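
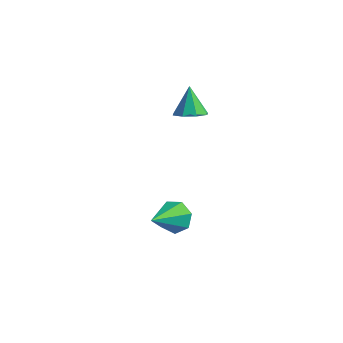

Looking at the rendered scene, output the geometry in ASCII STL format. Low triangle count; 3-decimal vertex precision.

solid 
facet normal 0.312 -0.386 -0.868
outer loop
vertex 1.943 0.018 0.635
vertex 1.274 -0.153 0.471
vertex 1.686 0.415 0.366
endloop
endfacet
facet normal 0.598 0.677 0.428
outer loop
vertex 1.943 0.018 0.635
vertex 1.686 0.415 0.366
vertex 0.866 0.353 1.609
endloop
endfacet
facet normal 0.312 -0.387 -0.868
outer loop
vertex 1.686 0.415 0.366
vertex 1.274 -0.153 0.471
vertex 1.188 0.478 0.159
endloop
endfacet
facet normal 0.082 0.991 0.104
outer loop
vertex 1.686 0.415 0.366
vertex 1.188 0.478 0.159
vertex 0.866 0.353 1.609
endloop
endfacet
facet normal 0.311 -0.387 -0.868
outer loop
vertex 1.188 0.478 0.159
vertex 1.274 -0.153 0.471
vertex 0.74 0.172 0.135
endloop
endfacet
facet normal -0.561 0.826 -0.053
outer loop
vertex 1.188 0.478 0.159
vertex 0.74 0.172 0.135
vertex 0.866 0.353 1.609
endloop
endfacet
facet normal 0.311 -0.387 -0.868
outer loop
vertex 0.74 0.172 0.135
vertex 1.274 -0.153 0.471
vertex 0.604 -0.325 0.308
endloop
endfacet
facet normal -0.959 0.279 0.048
outer loop
vertex 0.74 0.172 0.135
vertex 0.604 -0.325 0.308
vertex 0.866 0.353 1.609
endloop
endfacet
facet normal 0.311 -0.387 -0.868
outer loop
vertex 0.604 -0.325 0.308
vertex 1.274 -0.153 0.471
vertex 0.861 -0.722 0.577
endloop
endfacet
facet normal -0.877 -0.331 0.349
outer loop
vertex 0.604 -0.325 0.308
vertex 0.861 -0.722 0.577
vertex 0.866 0.353 1.609
endloop
endfacet
facet normal 0.312 -0.388 -0.868
outer loop
vertex 0.861 -0.722 0.577
vertex 1.274 -0.153 0.471
vertex 1.359 -0.785 0.784
endloop
endfacet
facet normal -0.361 -0.645 0.673
outer loop
vertex 0.861 -0.722 0.577
vertex 1.359 -0.785 0.784
vertex 0.866 0.353 1.609
endloop
endfacet
facet normal 0.311 -0.388 -0.868
outer loop
vertex 1.359 -0.785 0.784
vertex 1.274 -0.153 0.471
vertex 1.808 -0.479 0.808
endloop
endfacet
facet normal 0.283 -0.480 0.831
outer loop
vertex 1.359 -0.785 0.784
vertex 1.808 -0.479 0.808
vertex 0.866 0.353 1.609
endloop
endfacet
facet normal 0.312 -0.387 -0.868
outer loop
vertex 1.808 -0.479 0.808
vertex 1.274 -0.153 0.471
vertex 1.943 0.018 0.635
endloop
endfacet
facet normal 0.681 0.069 0.729
outer loop
vertex 1.808 -0.479 0.808
vertex 1.943 0.018 0.635
vertex 0.866 0.353 1.609
endloop
endfacet
facet normal -0.020 0.852 -0.523
outer loop
vertex 2.526 -1.785 -3.779
vertex 1.892 -2.025 -4.146
vertex 1.946 -1.622 -3.492
endloop
endfacet
facet normal 0.469 0.129 0.874
outer loop
vertex 2.526 -1.785 -3.779
vertex 1.946 -1.622 -3.492
vertex 1.928 -3.575 -3.194
endloop
endfacet
facet normal -0.019 0.852 -0.523
outer loop
vertex 1.946 -1.622 -3.492
vertex 1.892 -2.025 -4.146
vertex 1.325 -1.762 -3.697
endloop
endfacet
facet normal -0.339 0.145 0.929
outer loop
vertex 1.946 -1.622 -3.492
vertex 1.325 -1.762 -3.697
vertex 1.928 -3.575 -3.194
endloop
endfacet
facet normal -0.018 0.852 -0.523
outer loop
vertex 1.325 -1.762 -3.697
vertex 1.892 -2.025 -4.146
vertex 1.132 -2.099 -4.24
endloop
endfacet
facet normal -0.887 -0.177 0.425
outer loop
vertex 1.325 -1.762 -3.697
vertex 1.132 -2.099 -4.24
vertex 1.928 -3.575 -3.194
endloop
endfacet
facet normal -0.018 0.852 -0.524
outer loop
vertex 1.132 -2.099 -4.24
vertex 1.892 -2.025 -4.146
vertex 1.511 -2.381 -4.712
endloop
endfacet
facet normal -0.762 -0.594 -0.258
outer loop
vertex 1.132 -2.099 -4.24
vertex 1.511 -2.381 -4.712
vertex 1.928 -3.575 -3.194
endloop
endfacet
facet normal -0.019 0.852 -0.523
outer loop
vertex 1.511 -2.381 -4.712
vertex 1.892 -2.025 -4.146
vertex 2.178 -2.394 -4.758
endloop
endfacet
facet normal -0.057 -0.792 -0.607
outer loop
vertex 1.511 -2.381 -4.712
vertex 2.178 -2.394 -4.758
vertex 1.928 -3.575 -3.194
endloop
endfacet
facet normal -0.020 0.852 -0.523
outer loop
vertex 2.178 -2.394 -4.758
vertex 1.892 -2.025 -4.146
vertex 2.629 -2.129 -4.343
endloop
endfacet
facet normal 0.696 -0.622 -0.359
outer loop
vertex 2.178 -2.394 -4.758
vertex 2.629 -2.129 -4.343
vertex 1.928 -3.575 -3.194
endloop
endfacet
facet normal -0.020 0.852 -0.523
outer loop
vertex 2.629 -2.129 -4.343
vertex 1.892 -2.025 -4.146
vertex 2.526 -1.785 -3.779
endloop
endfacet
facet normal 0.930 -0.213 0.300
outer loop
vertex 2.629 -2.129 -4.343
vertex 2.526 -1.785 -3.779
vertex 1.928 -3.575 -3.194
endloop
endfacet

endsolid


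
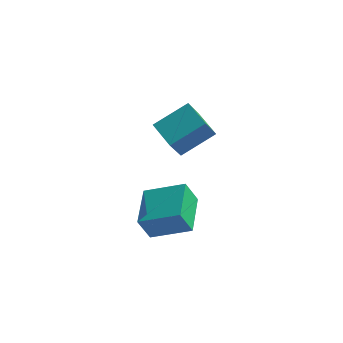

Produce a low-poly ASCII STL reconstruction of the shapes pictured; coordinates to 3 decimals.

solid 
facet normal -0.912 -0.087 -0.402
outer loop
vertex -3.164 0.723 -3.349
vertex -3.476 2.887 -3.11
vertex -2.62 0.943 -4.631
endloop
endfacet
facet normal 0.142 -0.984 -0.109
outer loop
vertex -0.624 1.133 -3.75
vertex -3.164 0.723 -3.349
vertex -2.62 0.943 -4.631
endloop
endfacet
facet normal -0.911 -0.087 -0.402
outer loop
vertex -2.62 0.943 -4.631
vertex -3.476 2.887 -3.11
vertex -2.931 3.107 -4.392
endloop
endfacet
facet normal 0.386 0.156 -0.909
outer loop
vertex -2.931 3.107 -4.392
vertex -0.624 1.133 -3.75
vertex -2.62 0.943 -4.631
endloop
endfacet
facet normal -0.386 -0.156 0.909
outer loop
vertex -3.164 0.723 -3.349
vertex -1.48 3.077 -2.229
vertex -3.476 2.887 -3.11
endloop
endfacet
facet normal 0.142 -0.984 -0.109
outer loop
vertex -1.169 0.913 -2.468
vertex -3.164 0.723 -3.349
vertex -0.624 1.133 -3.75
endloop
endfacet
facet normal -0.387 -0.156 0.909
outer loop
vertex -1.169 0.913 -2.468
vertex -1.48 3.077 -2.229
vertex -3.164 0.723 -3.349
endloop
endfacet
facet normal -0.142 0.984 0.109
outer loop
vertex -3.476 2.887 -3.11
vertex -1.48 3.077 -2.229
vertex -2.931 3.107 -4.392
endloop
endfacet
facet normal 0.387 0.156 -0.909
outer loop
vertex -0.936 3.297 -3.511
vertex -0.624 1.133 -3.75
vertex -2.931 3.107 -4.392
endloop
endfacet
facet normal -0.142 0.984 0.109
outer loop
vertex -2.931 3.107 -4.392
vertex -1.48 3.077 -2.229
vertex -0.936 3.297 -3.511
endloop
endfacet
facet normal 0.911 0.087 0.402
outer loop
vertex -0.936 3.297 -3.511
vertex -1.169 0.913 -2.468
vertex -0.624 1.133 -3.75
endloop
endfacet
facet normal 0.912 0.087 0.402
outer loop
vertex -1.48 3.077 -2.229
vertex -1.169 0.913 -2.468
vertex -0.936 3.297 -3.511
endloop
endfacet
facet normal -0.684 -0.565 -0.461
outer loop
vertex -1.875 1.753 1.826
vertex -2.942 2.707 2.24
vertex -1.614 2.737 0.233
endloop
endfacet
facet normal 0.716 -0.640 -0.278
outer loop
vertex -0.238 3.873 1.16
vertex -1.875 1.753 1.826
vertex -1.614 2.737 0.233
endloop
endfacet
facet normal -0.684 -0.565 -0.461
outer loop
vertex -1.614 2.737 0.233
vertex -2.942 2.707 2.24
vertex -2.681 3.691 0.648
endloop
endfacet
facet normal 0.138 0.521 -0.843
outer loop
vertex -2.681 3.691 0.648
vertex -0.238 3.873 1.16
vertex -1.614 2.737 0.233
endloop
endfacet
facet normal -0.138 -0.520 0.843
outer loop
vertex -1.875 1.753 1.826
vertex -1.566 3.843 3.167
vertex -2.942 2.707 2.24
endloop
endfacet
facet normal 0.716 -0.640 -0.278
outer loop
vertex -0.499 2.889 2.752
vertex -1.875 1.753 1.826
vertex -0.238 3.873 1.16
endloop
endfacet
facet normal -0.138 -0.520 0.843
outer loop
vertex -0.499 2.889 2.752
vertex -1.566 3.843 3.167
vertex -1.875 1.753 1.826
endloop
endfacet
facet normal -0.716 0.640 0.278
outer loop
vertex -2.942 2.707 2.24
vertex -1.566 3.843 3.167
vertex -2.681 3.691 0.648
endloop
endfacet
facet normal 0.138 0.520 -0.843
outer loop
vertex -1.305 4.827 1.574
vertex -0.238 3.873 1.16
vertex -2.681 3.691 0.648
endloop
endfacet
facet normal -0.716 0.640 0.278
outer loop
vertex -2.681 3.691 0.648
vertex -1.566 3.843 3.167
vertex -1.305 4.827 1.574
endloop
endfacet
facet normal 0.684 0.565 0.461
outer loop
vertex -1.305 4.827 1.574
vertex -0.499 2.889 2.752
vertex -0.238 3.873 1.16
endloop
endfacet
facet normal 0.684 0.565 0.461
outer loop
vertex -1.566 3.843 3.167
vertex -0.499 2.889 2.752
vertex -1.305 4.827 1.574
endloop
endfacet

endsolid


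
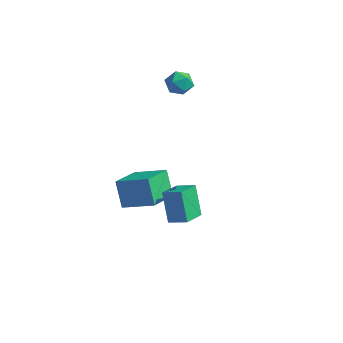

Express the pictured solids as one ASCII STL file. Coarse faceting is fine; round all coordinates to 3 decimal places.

solid 
facet normal -0.437 0.657 0.615
outer loop
vertex -2.129 4.107 4.068
vertex -2.885 3.868 3.786
vertex -2.54 3.479 4.447
endloop
endfacet
facet normal 0.177 0.421 0.890
outer loop
vertex -2.129 4.107 4.068
vertex -2.54 3.479 4.447
vertex -1.712 3.418 4.311
endloop
endfacet
facet normal 0.699 0.574 0.426
outer loop
vertex -2.129 4.107 4.068
vertex -1.712 3.418 4.311
vertex -1.545 3.769 3.565
endloop
endfacet
facet normal 0.407 0.904 -0.135
outer loop
vertex -2.129 4.107 4.068
vertex -1.545 3.769 3.565
vertex -2.27 4.047 3.241
endloop
endfacet
facet normal -0.295 0.955 -0.019
outer loop
vertex -2.129 4.107 4.068
vertex -2.27 4.047 3.241
vertex -2.885 3.868 3.786
endloop
endfacet
facet normal 0.134 -0.289 0.948
outer loop
vertex -1.712 3.418 4.311
vertex -2.54 3.479 4.447
vertex -2.21 2.753 4.179
endloop
endfacet
facet normal -0.859 0.093 0.503
outer loop
vertex -2.54 3.479 4.447
vertex -2.885 3.868 3.786
vertex -2.935 3.031 3.855
endloop
endfacet
facet normal -0.630 0.575 -0.522
outer loop
vertex -2.885 3.868 3.786
vertex -2.27 4.047 3.241
vertex -2.768 3.382 3.109
endloop
endfacet
facet normal 0.505 0.492 -0.709
outer loop
vertex -2.27 4.047 3.241
vertex -1.545 3.769 3.565
vertex -1.94 3.321 2.973
endloop
endfacet
facet normal 0.979 -0.042 0.199
outer loop
vertex -1.545 3.769 3.565
vertex -1.712 3.418 4.311
vertex -1.595 2.932 3.634
endloop
endfacet
facet normal -0.407 -0.904 0.135
outer loop
vertex -2.351 2.693 3.352
vertex -2.21 2.753 4.179
vertex -2.935 3.031 3.855
endloop
endfacet
facet normal -0.699 -0.574 -0.426
outer loop
vertex -2.351 2.693 3.352
vertex -2.935 3.031 3.855
vertex -2.768 3.382 3.109
endloop
endfacet
facet normal -0.177 -0.421 -0.890
outer loop
vertex -2.351 2.693 3.352
vertex -2.768 3.382 3.109
vertex -1.94 3.321 2.973
endloop
endfacet
facet normal 0.437 -0.657 -0.615
outer loop
vertex -2.351 2.693 3.352
vertex -1.94 3.321 2.973
vertex -1.595 2.932 3.634
endloop
endfacet
facet normal 0.295 -0.955 0.019
outer loop
vertex -2.351 2.693 3.352
vertex -1.595 2.932 3.634
vertex -2.21 2.753 4.179
endloop
endfacet
facet normal -0.505 -0.492 0.709
outer loop
vertex -2.935 3.031 3.855
vertex -2.21 2.753 4.179
vertex -2.54 3.479 4.447
endloop
endfacet
facet normal -0.979 0.042 -0.199
outer loop
vertex -2.768 3.382 3.109
vertex -2.935 3.031 3.855
vertex -2.885 3.868 3.786
endloop
endfacet
facet normal -0.134 0.289 -0.948
outer loop
vertex -1.94 3.321 2.973
vertex -2.768 3.382 3.109
vertex -2.27 4.047 3.241
endloop
endfacet
facet normal 0.859 -0.093 -0.503
outer loop
vertex -1.595 2.932 3.634
vertex -1.94 3.321 2.973
vertex -1.545 3.769 3.565
endloop
endfacet
facet normal 0.630 -0.575 0.522
outer loop
vertex -2.21 2.753 4.179
vertex -1.595 2.932 3.634
vertex -1.712 3.418 4.311
endloop
endfacet
facet normal -0.432 0.258 0.864
outer loop
vertex -3.186 -0.955 -1.925
vertex -1.446 -0.446 -1.208
vertex -3.468 1.045 -2.662
endloop
endfacet
facet normal -0.893 -0.261 -0.368
outer loop
vertex -2.734 0.606 -4.132
vertex -3.186 -0.955 -1.925
vertex -3.468 1.045 -2.662
endloop
endfacet
facet normal -0.431 0.258 0.865
outer loop
vertex -3.468 1.045 -2.662
vertex -1.446 -0.446 -1.208
vertex -1.727 1.554 -1.946
endloop
endfacet
facet normal -0.131 0.930 -0.343
outer loop
vertex -1.727 1.554 -1.946
vertex -2.734 0.606 -4.132
vertex -3.468 1.045 -2.662
endloop
endfacet
facet normal 0.131 -0.930 0.343
outer loop
vertex -3.186 -0.955 -1.925
vertex -0.712 -0.885 -2.678
vertex -1.446 -0.446 -1.208
endloop
endfacet
facet normal -0.893 -0.261 -0.367
outer loop
vertex -2.453 -1.394 -3.394
vertex -3.186 -0.955 -1.925
vertex -2.734 0.606 -4.132
endloop
endfacet
facet normal 0.131 -0.930 0.343
outer loop
vertex -2.453 -1.394 -3.394
vertex -0.712 -0.885 -2.678
vertex -3.186 -0.955 -1.925
endloop
endfacet
facet normal 0.893 0.261 0.368
outer loop
vertex -1.446 -0.446 -1.208
vertex -0.712 -0.885 -2.678
vertex -1.727 1.554 -1.946
endloop
endfacet
facet normal -0.131 0.930 -0.343
outer loop
vertex -0.994 1.115 -3.415
vertex -2.734 0.606 -4.132
vertex -1.727 1.554 -1.946
endloop
endfacet
facet normal 0.893 0.261 0.367
outer loop
vertex -1.727 1.554 -1.946
vertex -0.712 -0.885 -2.678
vertex -0.994 1.115 -3.415
endloop
endfacet
facet normal 0.432 -0.258 -0.864
outer loop
vertex -0.994 1.115 -3.415
vertex -2.453 -1.394 -3.394
vertex -2.734 0.606 -4.132
endloop
endfacet
facet normal 0.431 -0.258 -0.865
outer loop
vertex -0.712 -0.885 -2.678
vertex -2.453 -1.394 -3.394
vertex -0.994 1.115 -3.415
endloop
endfacet
facet normal -0.914 -0.210 -0.348
outer loop
vertex 1.734 -3.517 1.442
vertex 1.602 -2.128 0.949
vertex 2.46 -4.017 -0.162
endloop
endfacet
facet normal 0.089 -0.939 0.333
outer loop
vertex 3.438 -3.792 0.211
vertex 1.734 -3.517 1.442
vertex 2.46 -4.017 -0.162
endloop
endfacet
facet normal -0.913 -0.210 -0.349
outer loop
vertex 2.46 -4.017 -0.162
vertex 1.602 -2.128 0.949
vertex 2.329 -2.627 -0.654
endloop
endfacet
facet normal 0.397 -0.273 -0.876
outer loop
vertex 2.329 -2.627 -0.654
vertex 3.438 -3.792 0.211
vertex 2.46 -4.017 -0.162
endloop
endfacet
facet normal -0.397 0.273 0.876
outer loop
vertex 1.734 -3.517 1.442
vertex 2.58 -1.903 1.322
vertex 1.602 -2.128 0.949
endloop
endfacet
facet normal 0.089 -0.939 0.332
outer loop
vertex 2.711 -3.293 1.814
vertex 1.734 -3.517 1.442
vertex 3.438 -3.792 0.211
endloop
endfacet
facet normal -0.396 0.273 0.877
outer loop
vertex 2.711 -3.293 1.814
vertex 2.58 -1.903 1.322
vertex 1.734 -3.517 1.442
endloop
endfacet
facet normal -0.089 0.939 -0.333
outer loop
vertex 1.602 -2.128 0.949
vertex 2.58 -1.903 1.322
vertex 2.329 -2.627 -0.654
endloop
endfacet
facet normal 0.396 -0.273 -0.876
outer loop
vertex 3.306 -2.403 -0.282
vertex 3.438 -3.792 0.211
vertex 2.329 -2.627 -0.654
endloop
endfacet
facet normal -0.089 0.939 -0.333
outer loop
vertex 2.329 -2.627 -0.654
vertex 2.58 -1.903 1.322
vertex 3.306 -2.403 -0.282
endloop
endfacet
facet normal 0.913 0.211 0.349
outer loop
vertex 3.306 -2.403 -0.282
vertex 2.711 -3.293 1.814
vertex 3.438 -3.792 0.211
endloop
endfacet
facet normal 0.914 0.209 0.348
outer loop
vertex 2.58 -1.903 1.322
vertex 2.711 -3.293 1.814
vertex 3.306 -2.403 -0.282
endloop
endfacet

endsolid


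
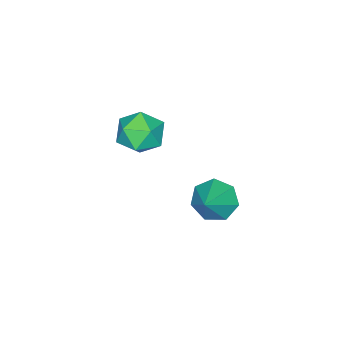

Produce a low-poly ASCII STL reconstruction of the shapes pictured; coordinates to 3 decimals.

solid 
facet normal -0.763 -0.238 -0.601
outer loop
vertex 1.637 2.178 0.224
vertex 1.212 2.203 0.754
vertex 1.39 2.703 0.33
endloop
endfacet
facet normal 0.794 0.455 -0.404
outer loop
vertex 1.637 2.178 0.224
vertex 1.39 2.703 0.33
vertex 2.088 2.477 1.446
endloop
endfacet
facet normal -0.762 -0.239 -0.602
outer loop
vertex 1.39 2.703 0.33
vertex 1.212 2.203 0.754
vertex 1.008 2.851 0.755
endloop
endfacet
facet normal 0.340 0.940 -0.022
outer loop
vertex 1.39 2.703 0.33
vertex 1.008 2.851 0.755
vertex 2.088 2.477 1.446
endloop
endfacet
facet normal -0.762 -0.239 -0.602
outer loop
vertex 1.008 2.851 0.755
vertex 1.212 2.203 0.754
vertex 0.78 2.511 1.179
endloop
endfacet
facet normal -0.099 0.802 0.589
outer loop
vertex 1.008 2.851 0.755
vertex 0.78 2.511 1.179
vertex 2.088 2.477 1.446
endloop
endfacet
facet normal -0.762 -0.239 -0.601
outer loop
vertex 0.78 2.511 1.179
vertex 1.212 2.203 0.754
vertex 0.877 1.938 1.284
endloop
endfacet
facet normal -0.194 0.145 0.970
outer loop
vertex 0.78 2.511 1.179
vertex 0.877 1.938 1.284
vertex 2.088 2.477 1.446
endloop
endfacet
facet normal -0.763 -0.238 -0.601
outer loop
vertex 0.877 1.938 1.284
vertex 1.212 2.203 0.754
vertex 1.226 1.565 0.989
endloop
endfacet
facet normal 0.128 -0.539 0.833
outer loop
vertex 0.877 1.938 1.284
vertex 1.226 1.565 0.989
vertex 2.088 2.477 1.446
endloop
endfacet
facet normal -0.762 -0.239 -0.602
outer loop
vertex 1.226 1.565 0.989
vertex 1.212 2.203 0.754
vertex 1.565 1.672 0.518
endloop
endfacet
facet normal 0.623 -0.730 0.282
outer loop
vertex 1.226 1.565 0.989
vertex 1.565 1.672 0.518
vertex 2.088 2.477 1.446
endloop
endfacet
facet normal -0.763 -0.240 -0.600
outer loop
vertex 1.565 1.672 0.518
vertex 1.212 2.203 0.754
vertex 1.637 2.178 0.224
endloop
endfacet
facet normal 0.919 -0.287 -0.269
outer loop
vertex 1.565 1.672 0.518
vertex 1.637 2.178 0.224
vertex 2.088 2.477 1.446
endloop
endfacet
facet normal -0.204 0.933 0.298
outer loop
vertex 2.533 1.414 3.742
vertex 2.046 1.157 4.213
vertex 2.737 1.243 4.416
endloop
endfacet
facet normal 0.473 0.877 0.079
outer loop
vertex 2.533 1.414 3.742
vertex 2.737 1.243 4.416
vertex 3.159 1.066 3.854
endloop
endfacet
facet normal 0.469 0.651 -0.596
outer loop
vertex 2.533 1.414 3.742
vertex 3.159 1.066 3.854
vertex 2.729 0.871 3.303
endloop
endfacet
facet normal -0.211 0.567 -0.796
outer loop
vertex 2.533 1.414 3.742
vertex 2.729 0.871 3.303
vertex 2.041 0.927 3.525
endloop
endfacet
facet normal -0.626 0.741 -0.243
outer loop
vertex 2.533 1.414 3.742
vertex 2.041 0.927 3.525
vertex 2.046 1.157 4.213
endloop
endfacet
facet normal 0.794 0.378 0.477
outer loop
vertex 3.159 1.066 3.854
vertex 2.737 1.243 4.416
vertex 3.059 0.593 4.395
endloop
endfacet
facet normal -0.302 0.467 0.831
outer loop
vertex 2.737 1.243 4.416
vertex 2.046 1.157 4.213
vertex 2.371 0.649 4.617
endloop
endfacet
facet normal -0.987 0.157 -0.045
outer loop
vertex 2.046 1.157 4.213
vertex 2.041 0.927 3.525
vertex 1.941 0.454 4.066
endloop
endfacet
facet normal -0.314 -0.125 -0.941
outer loop
vertex 2.041 0.927 3.525
vertex 2.729 0.871 3.303
vertex 2.363 0.277 3.504
endloop
endfacet
facet normal 0.786 0.012 -0.618
outer loop
vertex 2.729 0.871 3.303
vertex 3.159 1.066 3.854
vertex 3.054 0.363 3.707
endloop
endfacet
facet normal 0.211 -0.567 0.796
outer loop
vertex 2.567 0.106 4.178
vertex 3.059 0.593 4.395
vertex 2.371 0.649 4.617
endloop
endfacet
facet normal -0.469 -0.651 0.596
outer loop
vertex 2.567 0.106 4.178
vertex 2.371 0.649 4.617
vertex 1.941 0.454 4.066
endloop
endfacet
facet normal -0.473 -0.877 -0.079
outer loop
vertex 2.567 0.106 4.178
vertex 1.941 0.454 4.066
vertex 2.363 0.277 3.504
endloop
endfacet
facet normal 0.204 -0.933 -0.298
outer loop
vertex 2.567 0.106 4.178
vertex 2.363 0.277 3.504
vertex 3.054 0.363 3.707
endloop
endfacet
facet normal 0.626 -0.741 0.243
outer loop
vertex 2.567 0.106 4.178
vertex 3.054 0.363 3.707
vertex 3.059 0.593 4.395
endloop
endfacet
facet normal 0.314 0.125 0.941
outer loop
vertex 2.371 0.649 4.617
vertex 3.059 0.593 4.395
vertex 2.737 1.243 4.416
endloop
endfacet
facet normal -0.786 -0.012 0.618
outer loop
vertex 1.941 0.454 4.066
vertex 2.371 0.649 4.617
vertex 2.046 1.157 4.213
endloop
endfacet
facet normal -0.794 -0.378 -0.477
outer loop
vertex 2.363 0.277 3.504
vertex 1.941 0.454 4.066
vertex 2.041 0.927 3.525
endloop
endfacet
facet normal 0.302 -0.467 -0.831
outer loop
vertex 3.054 0.363 3.707
vertex 2.363 0.277 3.504
vertex 2.729 0.871 3.303
endloop
endfacet
facet normal 0.987 -0.157 0.045
outer loop
vertex 3.059 0.593 4.395
vertex 3.054 0.363 3.707
vertex 3.159 1.066 3.854
endloop
endfacet

endsolid


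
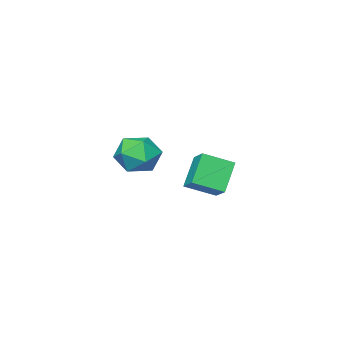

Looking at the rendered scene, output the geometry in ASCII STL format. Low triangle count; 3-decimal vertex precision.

solid 
facet normal -0.496 0.460 0.736
outer loop
vertex 1.064 4.474 3.789
vertex 0.967 3.397 4.397
vertex 1.944 4.135 4.594
endloop
endfacet
facet normal -0.036 0.906 0.421
outer loop
vertex 1.064 4.474 3.789
vertex 1.944 4.135 4.594
vertex 2.26 4.651 3.511
endloop
endfacet
facet normal -0.202 0.941 -0.272
outer loop
vertex 1.064 4.474 3.789
vertex 2.26 4.651 3.511
vertex 1.477 4.232 2.645
endloop
endfacet
facet normal -0.765 0.516 -0.385
outer loop
vertex 1.064 4.474 3.789
vertex 1.477 4.232 2.645
vertex 0.678 3.457 3.192
endloop
endfacet
facet normal -0.946 0.219 0.238
outer loop
vertex 1.064 4.474 3.789
vertex 0.678 3.457 3.192
vertex 0.967 3.397 4.397
endloop
endfacet
facet normal 0.617 0.625 0.478
outer loop
vertex 2.26 4.651 3.511
vertex 1.944 4.135 4.594
vertex 2.902 3.683 3.948
endloop
endfacet
facet normal -0.127 -0.096 0.987
outer loop
vertex 1.944 4.135 4.594
vertex 0.967 3.397 4.397
vertex 2.103 2.908 4.495
endloop
endfacet
facet normal -0.855 -0.486 0.181
outer loop
vertex 0.967 3.397 4.397
vertex 0.678 3.457 3.192
vertex 1.32 2.489 3.629
endloop
endfacet
facet normal -0.561 -0.006 -0.828
outer loop
vertex 0.678 3.457 3.192
vertex 1.477 4.232 2.645
vertex 1.636 3.005 2.546
endloop
endfacet
facet normal 0.349 0.681 -0.644
outer loop
vertex 1.477 4.232 2.645
vertex 2.26 4.651 3.511
vertex 2.613 3.743 2.743
endloop
endfacet
facet normal 0.765 -0.516 0.385
outer loop
vertex 2.516 2.666 3.351
vertex 2.902 3.683 3.948
vertex 2.103 2.908 4.495
endloop
endfacet
facet normal 0.202 -0.941 0.272
outer loop
vertex 2.516 2.666 3.351
vertex 2.103 2.908 4.495
vertex 1.32 2.489 3.629
endloop
endfacet
facet normal 0.036 -0.906 -0.421
outer loop
vertex 2.516 2.666 3.351
vertex 1.32 2.489 3.629
vertex 1.636 3.005 2.546
endloop
endfacet
facet normal 0.496 -0.460 -0.736
outer loop
vertex 2.516 2.666 3.351
vertex 1.636 3.005 2.546
vertex 2.613 3.743 2.743
endloop
endfacet
facet normal 0.946 -0.219 -0.238
outer loop
vertex 2.516 2.666 3.351
vertex 2.613 3.743 2.743
vertex 2.902 3.683 3.948
endloop
endfacet
facet normal 0.561 0.006 0.828
outer loop
vertex 2.103 2.908 4.495
vertex 2.902 3.683 3.948
vertex 1.944 4.135 4.594
endloop
endfacet
facet normal -0.349 -0.681 0.644
outer loop
vertex 1.32 2.489 3.629
vertex 2.103 2.908 4.495
vertex 0.967 3.397 4.397
endloop
endfacet
facet normal -0.617 -0.625 -0.478
outer loop
vertex 1.636 3.005 2.546
vertex 1.32 2.489 3.629
vertex 0.678 3.457 3.192
endloop
endfacet
facet normal 0.127 0.096 -0.987
outer loop
vertex 2.613 3.743 2.743
vertex 1.636 3.005 2.546
vertex 1.477 4.232 2.645
endloop
endfacet
facet normal 0.855 0.486 -0.181
outer loop
vertex 2.902 3.683 3.948
vertex 2.613 3.743 2.743
vertex 2.26 4.651 3.511
endloop
endfacet
facet normal -0.596 -0.249 0.764
outer loop
vertex -3.805 1.47 1.382
vertex -3.401 2.486 2.028
vertex -5.11 2.436 0.679
endloop
endfacet
facet normal -0.318 -0.800 -0.509
outer loop
vertex -3.919 2.934 -0.848
vertex -3.805 1.47 1.382
vertex -5.11 2.436 0.679
endloop
endfacet
facet normal -0.596 -0.249 0.764
outer loop
vertex -5.11 2.436 0.679
vertex -3.401 2.486 2.028
vertex -4.706 3.452 1.325
endloop
endfacet
facet normal -0.738 0.546 -0.397
outer loop
vertex -4.706 3.452 1.325
vertex -3.919 2.934 -0.848
vertex -5.11 2.436 0.679
endloop
endfacet
facet normal 0.738 -0.546 0.397
outer loop
vertex -3.805 1.47 1.382
vertex -2.21 2.984 0.501
vertex -3.401 2.486 2.028
endloop
endfacet
facet normal -0.318 -0.800 -0.509
outer loop
vertex -2.614 1.968 -0.145
vertex -3.805 1.47 1.382
vertex -3.919 2.934 -0.848
endloop
endfacet
facet normal 0.738 -0.546 0.397
outer loop
vertex -2.614 1.968 -0.145
vertex -2.21 2.984 0.501
vertex -3.805 1.47 1.382
endloop
endfacet
facet normal 0.318 0.800 0.509
outer loop
vertex -3.401 2.486 2.028
vertex -2.21 2.984 0.501
vertex -4.706 3.452 1.325
endloop
endfacet
facet normal -0.738 0.546 -0.397
outer loop
vertex -3.515 3.95 -0.202
vertex -3.919 2.934 -0.848
vertex -4.706 3.452 1.325
endloop
endfacet
facet normal 0.318 0.800 0.509
outer loop
vertex -4.706 3.452 1.325
vertex -2.21 2.984 0.501
vertex -3.515 3.95 -0.202
endloop
endfacet
facet normal 0.596 0.249 -0.764
outer loop
vertex -3.515 3.95 -0.202
vertex -2.614 1.968 -0.145
vertex -3.919 2.934 -0.848
endloop
endfacet
facet normal 0.596 0.249 -0.764
outer loop
vertex -2.21 2.984 0.501
vertex -2.614 1.968 -0.145
vertex -3.515 3.95 -0.202
endloop
endfacet

endsolid


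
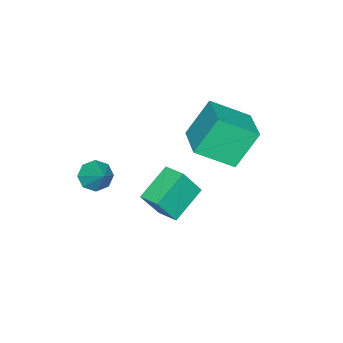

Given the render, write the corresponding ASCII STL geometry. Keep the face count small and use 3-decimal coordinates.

solid 
facet normal -0.467 -0.613 -0.637
outer loop
vertex 0.209 -2.206 -1.115
vertex -0.232 -2.495 -0.514
vertex -0.311 -1.893 -1.035
endloop
endfacet
facet normal 0.423 0.808 -0.411
outer loop
vertex 0.209 -2.206 -1.115
vertex -0.311 -1.893 -1.035
vertex 0.492 -1.545 0.474
endloop
endfacet
facet normal -0.468 -0.613 -0.637
outer loop
vertex -0.311 -1.893 -1.035
vertex -0.232 -2.495 -0.514
vertex -0.785 -1.932 -0.649
endloop
endfacet
facet normal -0.184 0.975 -0.127
outer loop
vertex -0.311 -1.893 -1.035
vertex -0.785 -1.932 -0.649
vertex 0.492 -1.545 0.474
endloop
endfacet
facet normal -0.468 -0.612 -0.637
outer loop
vertex -0.785 -1.932 -0.649
vertex -0.232 -2.495 -0.514
vertex -0.935 -2.301 -0.184
endloop
endfacet
facet normal -0.565 0.725 0.393
outer loop
vertex -0.785 -1.932 -0.649
vertex -0.935 -2.301 -0.184
vertex 0.492 -1.545 0.474
endloop
endfacet
facet normal -0.468 -0.612 -0.637
outer loop
vertex -0.935 -2.301 -0.184
vertex -0.232 -2.495 -0.514
vertex -0.674 -2.784 0.088
endloop
endfacet
facet normal -0.498 0.206 0.843
outer loop
vertex -0.935 -2.301 -0.184
vertex -0.674 -2.784 0.088
vertex 0.492 -1.545 0.474
endloop
endfacet
facet normal -0.468 -0.612 -0.637
outer loop
vertex -0.674 -2.784 0.088
vertex -0.232 -2.495 -0.514
vertex -0.154 -3.097 0.007
endloop
endfacet
facet normal -0.019 -0.281 0.960
outer loop
vertex -0.674 -2.784 0.088
vertex -0.154 -3.097 0.007
vertex 0.492 -1.545 0.474
endloop
endfacet
facet normal -0.468 -0.612 -0.638
outer loop
vertex -0.154 -3.097 0.007
vertex -0.232 -2.495 -0.514
vertex 0.32 -3.057 -0.379
endloop
endfacet
facet normal 0.587 -0.447 0.675
outer loop
vertex -0.154 -3.097 0.007
vertex 0.32 -3.057 -0.379
vertex 0.492 -1.545 0.474
endloop
endfacet
facet normal -0.468 -0.613 -0.637
outer loop
vertex 0.32 -3.057 -0.379
vertex -0.232 -2.495 -0.514
vertex 0.47 -2.688 -0.844
endloop
endfacet
facet normal 0.968 -0.198 0.155
outer loop
vertex 0.32 -3.057 -0.379
vertex 0.47 -2.688 -0.844
vertex 0.492 -1.545 0.474
endloop
endfacet
facet normal -0.468 -0.612 -0.638
outer loop
vertex 0.47 -2.688 -0.844
vertex -0.232 -2.495 -0.514
vertex 0.209 -2.206 -1.115
endloop
endfacet
facet normal 0.900 0.322 -0.294
outer loop
vertex 0.47 -2.688 -0.844
vertex 0.209 -2.206 -1.115
vertex 0.492 -1.545 0.474
endloop
endfacet
facet normal -0.746 -0.637 -0.193
outer loop
vertex -3.576 -0.025 1.009
vertex -4.55 0.589 2.753
vertex -4.564 1.458 -0.065
endloop
endfacet
facet normal 0.467 -0.293 -0.834
outer loop
vertex -3.05 2.751 0.327
vertex -3.576 -0.025 1.009
vertex -4.564 1.458 -0.065
endloop
endfacet
facet normal -0.746 -0.637 -0.193
outer loop
vertex -4.564 1.458 -0.065
vertex -4.55 0.589 2.753
vertex -5.539 2.071 1.68
endloop
endfacet
facet normal -0.475 0.713 -0.516
outer loop
vertex -5.539 2.071 1.68
vertex -3.05 2.751 0.327
vertex -4.564 1.458 -0.065
endloop
endfacet
facet normal 0.475 -0.713 0.516
outer loop
vertex -3.576 -0.025 1.009
vertex -3.036 1.882 3.145
vertex -4.55 0.589 2.753
endloop
endfacet
facet normal 0.466 -0.293 -0.835
outer loop
vertex -2.061 1.269 1.4
vertex -3.576 -0.025 1.009
vertex -3.05 2.751 0.327
endloop
endfacet
facet normal 0.475 -0.713 0.516
outer loop
vertex -2.061 1.269 1.4
vertex -3.036 1.882 3.145
vertex -3.576 -0.025 1.009
endloop
endfacet
facet normal -0.466 0.293 0.835
outer loop
vertex -4.55 0.589 2.753
vertex -3.036 1.882 3.145
vertex -5.539 2.071 1.68
endloop
endfacet
facet normal -0.475 0.712 -0.516
outer loop
vertex -4.024 3.365 2.071
vertex -3.05 2.751 0.327
vertex -5.539 2.071 1.68
endloop
endfacet
facet normal -0.466 0.294 0.834
outer loop
vertex -5.539 2.071 1.68
vertex -3.036 1.882 3.145
vertex -4.024 3.365 2.071
endloop
endfacet
facet normal 0.746 0.637 0.192
outer loop
vertex -4.024 3.365 2.071
vertex -2.061 1.269 1.4
vertex -3.05 2.751 0.327
endloop
endfacet
facet normal 0.746 0.637 0.193
outer loop
vertex -3.036 1.882 3.145
vertex -2.061 1.269 1.4
vertex -4.024 3.365 2.071
endloop
endfacet
facet normal -0.423 0.293 -0.857
outer loop
vertex -4.182 -0.444 -3.13
vertex -3.887 0.624 -2.91
vertex -2.481 -0.721 -4.064
endloop
endfacet
facet normal -0.261 -0.946 -0.194
outer loop
vertex -1.753 -1.224 -2.59
vertex -4.182 -0.444 -3.13
vertex -2.481 -0.721 -4.064
endloop
endfacet
facet normal -0.424 0.292 -0.857
outer loop
vertex -2.481 -0.721 -4.064
vertex -3.887 0.624 -2.91
vertex -2.187 0.348 -3.845
endloop
endfacet
facet normal 0.868 -0.141 -0.477
outer loop
vertex -2.187 0.348 -3.845
vertex -1.753 -1.224 -2.59
vertex -2.481 -0.721 -4.064
endloop
endfacet
facet normal -0.868 0.141 0.477
outer loop
vertex -4.182 -0.444 -3.13
vertex -3.159 0.121 -1.436
vertex -3.887 0.624 -2.91
endloop
endfacet
facet normal -0.260 -0.946 -0.194
outer loop
vertex -3.453 -0.948 -1.655
vertex -4.182 -0.444 -3.13
vertex -1.753 -1.224 -2.59
endloop
endfacet
facet normal -0.868 0.141 0.477
outer loop
vertex -3.453 -0.948 -1.655
vertex -3.159 0.121 -1.436
vertex -4.182 -0.444 -3.13
endloop
endfacet
facet normal 0.260 0.946 0.194
outer loop
vertex -3.887 0.624 -2.91
vertex -3.159 0.121 -1.436
vertex -2.187 0.348 -3.845
endloop
endfacet
facet normal 0.867 -0.141 -0.477
outer loop
vertex -1.458 -0.156 -2.37
vertex -1.753 -1.224 -2.59
vertex -2.187 0.348 -3.845
endloop
endfacet
facet normal 0.261 0.946 0.194
outer loop
vertex -2.187 0.348 -3.845
vertex -3.159 0.121 -1.436
vertex -1.458 -0.156 -2.37
endloop
endfacet
facet normal 0.424 -0.294 0.857
outer loop
vertex -1.458 -0.156 -2.37
vertex -3.453 -0.948 -1.655
vertex -1.753 -1.224 -2.59
endloop
endfacet
facet normal 0.423 -0.292 0.858
outer loop
vertex -3.159 0.121 -1.436
vertex -3.453 -0.948 -1.655
vertex -1.458 -0.156 -2.37
endloop
endfacet

endsolid


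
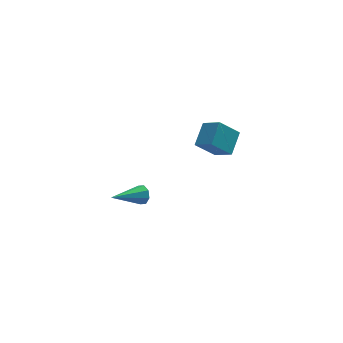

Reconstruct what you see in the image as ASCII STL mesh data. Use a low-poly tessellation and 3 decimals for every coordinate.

solid 
facet normal -0.716 0.030 0.698
outer loop
vertex 3.192 3.841 -1.975
vertex 2.489 4.838 -2.739
vertex 2.368 2.652 -2.769
endloop
endfacet
facet normal 0.488 -0.693 0.531
outer loop
vertex 3.571 2.602 -3.941
vertex 3.192 3.841 -1.975
vertex 2.368 2.652 -2.769
endloop
endfacet
facet normal -0.716 0.030 0.698
outer loop
vertex 2.368 2.652 -2.769
vertex 2.489 4.838 -2.739
vertex 1.665 3.65 -3.533
endloop
endfacet
facet normal -0.499 -0.720 -0.482
outer loop
vertex 1.665 3.65 -3.533
vertex 3.571 2.602 -3.941
vertex 2.368 2.652 -2.769
endloop
endfacet
facet normal 0.499 0.721 0.481
outer loop
vertex 3.192 3.841 -1.975
vertex 3.692 4.788 -3.911
vertex 2.489 4.838 -2.739
endloop
endfacet
facet normal 0.488 -0.693 0.531
outer loop
vertex 4.395 3.79 -3.147
vertex 3.192 3.841 -1.975
vertex 3.571 2.602 -3.941
endloop
endfacet
facet normal 0.499 0.720 0.481
outer loop
vertex 4.395 3.79 -3.147
vertex 3.692 4.788 -3.911
vertex 3.192 3.841 -1.975
endloop
endfacet
facet normal -0.488 0.693 -0.531
outer loop
vertex 2.489 4.838 -2.739
vertex 3.692 4.788 -3.911
vertex 1.665 3.65 -3.533
endloop
endfacet
facet normal -0.499 -0.721 -0.481
outer loop
vertex 2.868 3.599 -4.705
vertex 3.571 2.602 -3.941
vertex 1.665 3.65 -3.533
endloop
endfacet
facet normal -0.488 0.693 -0.531
outer loop
vertex 1.665 3.65 -3.533
vertex 3.692 4.788 -3.911
vertex 2.868 3.599 -4.705
endloop
endfacet
facet normal 0.716 -0.030 -0.698
outer loop
vertex 2.868 3.599 -4.705
vertex 4.395 3.79 -3.147
vertex 3.571 2.602 -3.941
endloop
endfacet
facet normal 0.716 -0.030 -0.698
outer loop
vertex 3.692 4.788 -3.911
vertex 4.395 3.79 -3.147
vertex 2.868 3.599 -4.705
endloop
endfacet
facet normal 0.877 0.295 -0.379
outer loop
vertex -2.797 -3.227 -0.331
vertex -3.092 -3.005 -0.841
vertex -2.93 -2.767 -0.281
endloop
endfacet
facet normal 0.140 -0.067 0.988
outer loop
vertex -2.797 -3.227 -0.331
vertex -2.93 -2.767 -0.281
vertex -4.908 -3.615 -0.059
endloop
endfacet
facet normal 0.877 0.294 -0.379
outer loop
vertex -2.93 -2.767 -0.281
vertex -3.092 -3.005 -0.841
vertex -3.158 -2.445 -0.559
endloop
endfacet
facet normal -0.158 0.579 0.800
outer loop
vertex -2.93 -2.767 -0.281
vertex -3.158 -2.445 -0.559
vertex -4.908 -3.615 -0.059
endloop
endfacet
facet normal 0.878 0.294 -0.378
outer loop
vertex -3.158 -2.445 -0.559
vertex -3.092 -3.005 -0.841
vertex -3.347 -2.452 -1.003
endloop
endfacet
facet normal -0.504 0.840 0.201
outer loop
vertex -3.158 -2.445 -0.559
vertex -3.347 -2.452 -1.003
vertex -4.908 -3.615 -0.059
endloop
endfacet
facet normal 0.878 0.294 -0.378
outer loop
vertex -3.347 -2.452 -1.003
vertex -3.092 -3.005 -0.841
vertex -3.387 -2.782 -1.352
endloop
endfacet
facet normal -0.692 0.562 -0.452
outer loop
vertex -3.347 -2.452 -1.003
vertex -3.387 -2.782 -1.352
vertex -4.908 -3.615 -0.059
endloop
endfacet
facet normal 0.877 0.296 -0.377
outer loop
vertex -3.387 -2.782 -1.352
vertex -3.092 -3.005 -0.841
vertex -3.253 -3.243 -1.402
endloop
endfacet
facet normal -0.615 -0.094 -0.783
outer loop
vertex -3.387 -2.782 -1.352
vertex -3.253 -3.243 -1.402
vertex -4.908 -3.615 -0.059
endloop
endfacet
facet normal 0.878 0.295 -0.377
outer loop
vertex -3.253 -3.243 -1.402
vertex -3.092 -3.005 -0.841
vertex -3.026 -3.564 -1.124
endloop
endfacet
facet normal -0.317 -0.739 -0.595
outer loop
vertex -3.253 -3.243 -1.402
vertex -3.026 -3.564 -1.124
vertex -4.908 -3.615 -0.059
endloop
endfacet
facet normal 0.877 0.296 -0.379
outer loop
vertex -3.026 -3.564 -1.124
vertex -3.092 -3.005 -0.841
vertex -2.836 -3.558 -0.68
endloop
endfacet
facet normal 0.028 -1.000 0.002
outer loop
vertex -3.026 -3.564 -1.124
vertex -2.836 -3.558 -0.68
vertex -4.908 -3.615 -0.059
endloop
endfacet
facet normal 0.877 0.296 -0.379
outer loop
vertex -2.836 -3.558 -0.68
vertex -3.092 -3.005 -0.841
vertex -2.797 -3.227 -0.331
endloop
endfacet
facet normal 0.217 -0.720 0.659
outer loop
vertex -2.836 -3.558 -0.68
vertex -2.797 -3.227 -0.331
vertex -4.908 -3.615 -0.059
endloop
endfacet

endsolid


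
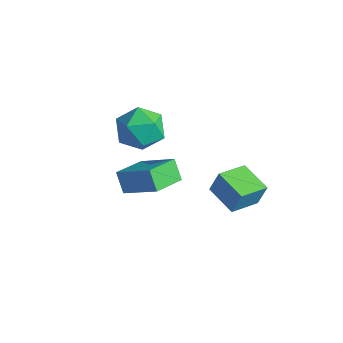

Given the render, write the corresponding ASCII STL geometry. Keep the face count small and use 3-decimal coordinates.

solid 
facet normal -0.977 0.118 0.176
outer loop
vertex 1.538 2.705 2.487
vertex 1.633 4.138 2.052
vertex 1.312 2.4 1.434
endloop
endfacet
facet normal -0.063 -0.955 0.290
outer loop
vertex 2.787 2.222 1.168
vertex 1.538 2.705 2.487
vertex 1.312 2.4 1.434
endloop
endfacet
facet normal -0.977 0.118 0.177
outer loop
vertex 1.312 2.4 1.434
vertex 1.633 4.138 2.052
vertex 1.406 3.833 0.999
endloop
endfacet
facet normal -0.202 -0.272 -0.941
outer loop
vertex 1.406 3.833 0.999
vertex 2.787 2.222 1.168
vertex 1.312 2.4 1.434
endloop
endfacet
facet normal 0.202 0.272 0.941
outer loop
vertex 1.538 2.705 2.487
vertex 3.108 3.96 1.786
vertex 1.633 4.138 2.052
endloop
endfacet
facet normal -0.063 -0.955 0.290
outer loop
vertex 3.014 2.527 2.221
vertex 1.538 2.705 2.487
vertex 2.787 2.222 1.168
endloop
endfacet
facet normal 0.202 0.272 0.941
outer loop
vertex 3.014 2.527 2.221
vertex 3.108 3.96 1.786
vertex 1.538 2.705 2.487
endloop
endfacet
facet normal 0.063 0.955 -0.290
outer loop
vertex 1.633 4.138 2.052
vertex 3.108 3.96 1.786
vertex 1.406 3.833 0.999
endloop
endfacet
facet normal -0.202 -0.272 -0.941
outer loop
vertex 2.882 3.655 0.733
vertex 2.787 2.222 1.168
vertex 1.406 3.833 0.999
endloop
endfacet
facet normal 0.063 0.955 -0.290
outer loop
vertex 1.406 3.833 0.999
vertex 3.108 3.96 1.786
vertex 2.882 3.655 0.733
endloop
endfacet
facet normal 0.977 -0.118 -0.176
outer loop
vertex 2.882 3.655 0.733
vertex 3.014 2.527 2.221
vertex 2.787 2.222 1.168
endloop
endfacet
facet normal 0.977 -0.117 -0.176
outer loop
vertex 3.108 3.96 1.786
vertex 3.014 2.527 2.221
vertex 2.882 3.655 0.733
endloop
endfacet
facet normal -0.422 0.743 0.519
outer loop
vertex -2.698 3.489 2.824
vertex -3.774 3.108 2.494
vertex -3.276 2.694 3.491
endloop
endfacet
facet normal 0.195 0.543 0.817
outer loop
vertex -2.698 3.489 2.824
vertex -3.276 2.694 3.491
vertex -2.111 2.57 3.295
endloop
endfacet
facet normal 0.710 0.622 0.330
outer loop
vertex -2.698 3.489 2.824
vertex -2.111 2.57 3.295
vertex -1.888 2.907 2.178
endloop
endfacet
facet normal 0.412 0.871 -0.268
outer loop
vertex -2.698 3.489 2.824
vertex -1.888 2.907 2.178
vertex -2.915 3.24 1.683
endloop
endfacet
facet normal -0.288 0.945 -0.151
outer loop
vertex -2.698 3.489 2.824
vertex -2.915 3.24 1.683
vertex -3.774 3.108 2.494
endloop
endfacet
facet normal 0.148 -0.151 0.977
outer loop
vertex -2.111 2.57 3.295
vertex -3.276 2.694 3.491
vertex -2.825 1.62 3.257
endloop
endfacet
facet normal -0.851 0.173 0.497
outer loop
vertex -3.276 2.694 3.491
vertex -3.774 3.108 2.494
vertex -3.852 1.953 2.762
endloop
endfacet
facet normal -0.634 0.500 -0.590
outer loop
vertex -3.774 3.108 2.494
vertex -2.915 3.24 1.683
vertex -3.629 2.29 1.645
endloop
endfacet
facet normal 0.499 0.379 -0.779
outer loop
vertex -2.915 3.24 1.683
vertex -1.888 2.907 2.178
vertex -2.464 2.166 1.449
endloop
endfacet
facet normal 0.982 -0.022 0.189
outer loop
vertex -1.888 2.907 2.178
vertex -2.111 2.57 3.295
vertex -1.966 1.752 2.446
endloop
endfacet
facet normal -0.412 -0.871 0.268
outer loop
vertex -3.042 1.371 2.116
vertex -2.825 1.62 3.257
vertex -3.852 1.953 2.762
endloop
endfacet
facet normal -0.710 -0.622 -0.330
outer loop
vertex -3.042 1.371 2.116
vertex -3.852 1.953 2.762
vertex -3.629 2.29 1.645
endloop
endfacet
facet normal -0.195 -0.543 -0.817
outer loop
vertex -3.042 1.371 2.116
vertex -3.629 2.29 1.645
vertex -2.464 2.166 1.449
endloop
endfacet
facet normal 0.422 -0.743 -0.519
outer loop
vertex -3.042 1.371 2.116
vertex -2.464 2.166 1.449
vertex -1.966 1.752 2.446
endloop
endfacet
facet normal 0.288 -0.945 0.151
outer loop
vertex -3.042 1.371 2.116
vertex -1.966 1.752 2.446
vertex -2.825 1.62 3.257
endloop
endfacet
facet normal -0.499 -0.379 0.779
outer loop
vertex -3.852 1.953 2.762
vertex -2.825 1.62 3.257
vertex -3.276 2.694 3.491
endloop
endfacet
facet normal -0.982 0.022 -0.189
outer loop
vertex -3.629 2.29 1.645
vertex -3.852 1.953 2.762
vertex -3.774 3.108 2.494
endloop
endfacet
facet normal -0.148 0.151 -0.977
outer loop
vertex -2.464 2.166 1.449
vertex -3.629 2.29 1.645
vertex -2.915 3.24 1.683
endloop
endfacet
facet normal 0.851 -0.173 -0.497
outer loop
vertex -1.966 1.752 2.446
vertex -2.464 2.166 1.449
vertex -1.888 2.907 2.178
endloop
endfacet
facet normal 0.634 -0.500 0.590
outer loop
vertex -2.825 1.62 3.257
vertex -1.966 1.752 2.446
vertex -2.111 2.57 3.295
endloop
endfacet
facet normal -0.598 0.185 0.780
outer loop
vertex -0.467 0.709 2.681
vertex -0.553 2.199 2.262
vertex -2.066 0.299 1.553
endloop
endfacet
facet normal 0.056 -0.961 0.270
outer loop
vertex -1.427 0.101 0.718
vertex -0.467 0.709 2.681
vertex -2.066 0.299 1.553
endloop
endfacet
facet normal -0.597 0.185 0.780
outer loop
vertex -2.066 0.299 1.553
vertex -0.553 2.199 2.262
vertex -2.153 1.789 1.134
endloop
endfacet
facet normal -0.800 -0.205 -0.564
outer loop
vertex -2.153 1.789 1.134
vertex -1.427 0.101 0.718
vertex -2.066 0.299 1.553
endloop
endfacet
facet normal 0.800 0.205 0.564
outer loop
vertex -0.467 0.709 2.681
vertex 0.086 2.001 1.427
vertex -0.553 2.199 2.262
endloop
endfacet
facet normal 0.056 -0.961 0.271
outer loop
vertex 0.173 0.511 1.846
vertex -0.467 0.709 2.681
vertex -1.427 0.101 0.718
endloop
endfacet
facet normal 0.800 0.205 0.564
outer loop
vertex 0.173 0.511 1.846
vertex 0.086 2.001 1.427
vertex -0.467 0.709 2.681
endloop
endfacet
facet normal -0.056 0.961 -0.270
outer loop
vertex -0.553 2.199 2.262
vertex 0.086 2.001 1.427
vertex -2.153 1.789 1.134
endloop
endfacet
facet normal -0.800 -0.205 -0.564
outer loop
vertex -1.513 1.591 0.299
vertex -1.427 0.101 0.718
vertex -2.153 1.789 1.134
endloop
endfacet
facet normal -0.056 0.961 -0.271
outer loop
vertex -2.153 1.789 1.134
vertex 0.086 2.001 1.427
vertex -1.513 1.591 0.299
endloop
endfacet
facet normal 0.597 -0.185 -0.780
outer loop
vertex -1.513 1.591 0.299
vertex 0.173 0.511 1.846
vertex -1.427 0.101 0.718
endloop
endfacet
facet normal 0.598 -0.185 -0.780
outer loop
vertex 0.086 2.001 1.427
vertex 0.173 0.511 1.846
vertex -1.513 1.591 0.299
endloop
endfacet

endsolid


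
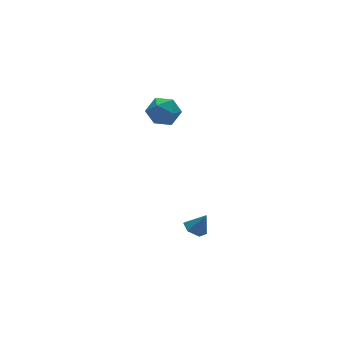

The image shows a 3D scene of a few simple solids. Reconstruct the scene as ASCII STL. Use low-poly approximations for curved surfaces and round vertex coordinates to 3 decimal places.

solid 
facet normal -0.044 0.157 0.987
outer loop
vertex -0.678 0.173 4.652
vertex -1.06 -0.741 4.78
vertex -0.071 -0.606 4.803
endloop
endfacet
facet normal 0.496 0.521 0.694
outer loop
vertex -0.678 0.173 4.652
vertex -0.071 -0.606 4.803
vertex 0.162 0.083 4.119
endloop
endfacet
facet normal 0.227 0.954 0.196
outer loop
vertex -0.678 0.173 4.652
vertex 0.162 0.083 4.119
vertex -0.683 0.375 3.674
endloop
endfacet
facet normal -0.481 0.858 0.180
outer loop
vertex -0.678 0.173 4.652
vertex -0.683 0.375 3.674
vertex -1.439 -0.134 4.082
endloop
endfacet
facet normal -0.648 0.364 0.669
outer loop
vertex -0.678 0.173 4.652
vertex -1.439 -0.134 4.082
vertex -1.06 -0.741 4.78
endloop
endfacet
facet normal 0.927 0.054 0.371
outer loop
vertex 0.162 0.083 4.119
vertex -0.071 -0.606 4.803
vertex 0.299 -0.886 3.918
endloop
endfacet
facet normal 0.054 -0.536 0.843
outer loop
vertex -0.071 -0.606 4.803
vertex -1.06 -0.741 4.78
vertex -0.457 -1.395 4.326
endloop
endfacet
facet normal -0.923 -0.199 0.329
outer loop
vertex -1.06 -0.741 4.78
vertex -1.439 -0.134 4.082
vertex -1.302 -1.103 3.881
endloop
endfacet
facet normal -0.653 0.599 -0.463
outer loop
vertex -1.439 -0.134 4.082
vertex -0.683 0.375 3.674
vertex -1.069 -0.414 3.197
endloop
endfacet
facet normal 0.490 0.755 -0.436
outer loop
vertex -0.683 0.375 3.674
vertex 0.162 0.083 4.119
vertex -0.08 -0.279 3.22
endloop
endfacet
facet normal 0.481 -0.858 -0.180
outer loop
vertex -0.462 -1.193 3.348
vertex 0.299 -0.886 3.918
vertex -0.457 -1.395 4.326
endloop
endfacet
facet normal -0.227 -0.954 -0.196
outer loop
vertex -0.462 -1.193 3.348
vertex -0.457 -1.395 4.326
vertex -1.302 -1.103 3.881
endloop
endfacet
facet normal -0.496 -0.521 -0.694
outer loop
vertex -0.462 -1.193 3.348
vertex -1.302 -1.103 3.881
vertex -1.069 -0.414 3.197
endloop
endfacet
facet normal 0.044 -0.157 -0.987
outer loop
vertex -0.462 -1.193 3.348
vertex -1.069 -0.414 3.197
vertex -0.08 -0.279 3.22
endloop
endfacet
facet normal 0.648 -0.364 -0.669
outer loop
vertex -0.462 -1.193 3.348
vertex -0.08 -0.279 3.22
vertex 0.299 -0.886 3.918
endloop
endfacet
facet normal 0.653 -0.599 0.463
outer loop
vertex -0.457 -1.395 4.326
vertex 0.299 -0.886 3.918
vertex -0.071 -0.606 4.803
endloop
endfacet
facet normal -0.490 -0.755 0.436
outer loop
vertex -1.302 -1.103 3.881
vertex -0.457 -1.395 4.326
vertex -1.06 -0.741 4.78
endloop
endfacet
facet normal -0.927 -0.054 -0.371
outer loop
vertex -1.069 -0.414 3.197
vertex -1.302 -1.103 3.881
vertex -1.439 -0.134 4.082
endloop
endfacet
facet normal -0.054 0.536 -0.843
outer loop
vertex -0.08 -0.279 3.22
vertex -1.069 -0.414 3.197
vertex -0.683 0.375 3.674
endloop
endfacet
facet normal 0.923 0.199 -0.329
outer loop
vertex 0.299 -0.886 3.918
vertex -0.08 -0.279 3.22
vertex 0.162 0.083 4.119
endloop
endfacet
facet normal -0.436 0.217 -0.873
outer loop
vertex 0.252 -3.704 -3.818
vertex -0.221 -3.31 -3.484
vertex 0.376 -3.023 -3.711
endloop
endfacet
facet normal 0.984 -0.176 -0.018
outer loop
vertex 0.252 -3.704 -3.818
vertex 0.376 -3.023 -3.711
vertex 0.301 -3.57 -2.436
endloop
endfacet
facet normal -0.436 0.217 -0.873
outer loop
vertex 0.376 -3.023 -3.711
vertex -0.221 -3.31 -3.484
vertex -0.097 -2.629 -3.377
endloop
endfacet
facet normal 0.728 0.614 0.306
outer loop
vertex 0.376 -3.023 -3.711
vertex -0.097 -2.629 -3.377
vertex 0.301 -3.57 -2.436
endloop
endfacet
facet normal -0.435 0.217 -0.874
outer loop
vertex -0.097 -2.629 -3.377
vertex -0.221 -3.31 -3.484
vertex -0.694 -2.916 -3.151
endloop
endfacet
facet normal -0.061 0.693 0.719
outer loop
vertex -0.097 -2.629 -3.377
vertex -0.694 -2.916 -3.151
vertex 0.301 -3.57 -2.436
endloop
endfacet
facet normal -0.435 0.217 -0.874
outer loop
vertex -0.694 -2.916 -3.151
vertex -0.221 -3.31 -3.484
vertex -0.818 -3.597 -3.258
endloop
endfacet
facet normal -0.592 -0.019 0.806
outer loop
vertex -0.694 -2.916 -3.151
vertex -0.818 -3.597 -3.258
vertex 0.301 -3.57 -2.436
endloop
endfacet
facet normal -0.435 0.217 -0.874
outer loop
vertex -0.818 -3.597 -3.258
vertex -0.221 -3.31 -3.484
vertex -0.345 -3.991 -3.591
endloop
endfacet
facet normal -0.335 -0.810 0.482
outer loop
vertex -0.818 -3.597 -3.258
vertex -0.345 -3.991 -3.591
vertex 0.301 -3.57 -2.436
endloop
endfacet
facet normal -0.436 0.217 -0.873
outer loop
vertex -0.345 -3.991 -3.591
vertex -0.221 -3.31 -3.484
vertex 0.252 -3.704 -3.818
endloop
endfacet
facet normal 0.454 -0.888 0.070
outer loop
vertex -0.345 -3.991 -3.591
vertex 0.252 -3.704 -3.818
vertex 0.301 -3.57 -2.436
endloop
endfacet

endsolid


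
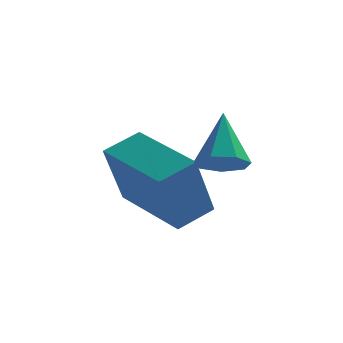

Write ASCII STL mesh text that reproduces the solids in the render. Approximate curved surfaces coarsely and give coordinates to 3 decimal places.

solid 
facet normal 0.010 -0.638 -0.770
outer loop
vertex -0.415 0.808 3.152
vertex -0.703 1.211 2.814
vertex -0.112 1.136 2.884
endloop
endfacet
facet normal 0.760 -0.196 0.620
outer loop
vertex -0.415 0.808 3.152
vertex -0.112 1.136 2.884
vertex -0.717 2.149 3.946
endloop
endfacet
facet normal 0.010 -0.638 -0.770
outer loop
vertex -0.112 1.136 2.884
vertex -0.703 1.211 2.814
vertex -0.254 1.521 2.563
endloop
endfacet
facet normal 0.900 0.423 0.109
outer loop
vertex -0.112 1.136 2.884
vertex -0.254 1.521 2.563
vertex -0.717 2.149 3.946
endloop
endfacet
facet normal 0.009 -0.637 -0.771
outer loop
vertex -0.254 1.521 2.563
vertex -0.703 1.211 2.814
vertex -0.734 1.673 2.432
endloop
endfacet
facet normal 0.359 0.889 -0.284
outer loop
vertex -0.254 1.521 2.563
vertex -0.734 1.673 2.432
vertex -0.717 2.149 3.946
endloop
endfacet
facet normal 0.010 -0.637 -0.771
outer loop
vertex -0.734 1.673 2.432
vertex -0.703 1.211 2.814
vertex -1.191 1.477 2.588
endloop
endfacet
facet normal -0.455 0.851 -0.262
outer loop
vertex -0.734 1.673 2.432
vertex -1.191 1.477 2.588
vertex -0.717 2.149 3.946
endloop
endfacet
facet normal 0.009 -0.638 -0.770
outer loop
vertex -1.191 1.477 2.588
vertex -0.703 1.211 2.814
vertex -1.28 1.082 2.914
endloop
endfacet
facet normal -0.928 0.338 0.157
outer loop
vertex -1.191 1.477 2.588
vertex -1.28 1.082 2.914
vertex -0.717 2.149 3.946
endloop
endfacet
facet normal 0.009 -0.638 -0.770
outer loop
vertex -1.28 1.082 2.914
vertex -0.703 1.211 2.814
vertex -0.935 0.784 3.165
endloop
endfacet
facet normal -0.706 -0.263 0.657
outer loop
vertex -1.28 1.082 2.914
vertex -0.935 0.784 3.165
vertex -0.717 2.149 3.946
endloop
endfacet
facet normal 0.010 -0.638 -0.770
outer loop
vertex -0.935 0.784 3.165
vertex -0.703 1.211 2.814
vertex -0.415 0.808 3.152
endloop
endfacet
facet normal 0.045 -0.501 0.864
outer loop
vertex -0.935 0.784 3.165
vertex -0.415 0.808 3.152
vertex -0.717 2.149 3.946
endloop
endfacet
facet normal -0.743 -0.545 -0.389
outer loop
vertex -2.028 1.597 2.14
vertex -3.328 3.133 2.471
vertex -1.662 2.256 0.517
endloop
endfacet
facet normal 0.638 -0.753 -0.162
outer loop
vertex -0.912 2.807 0.909
vertex -2.028 1.597 2.14
vertex -1.662 2.256 0.517
endloop
endfacet
facet normal -0.743 -0.545 -0.389
outer loop
vertex -1.662 2.256 0.517
vertex -3.328 3.133 2.471
vertex -2.963 3.793 0.847
endloop
endfacet
facet normal 0.204 0.368 -0.907
outer loop
vertex -2.963 3.793 0.847
vertex -0.912 2.807 0.909
vertex -1.662 2.256 0.517
endloop
endfacet
facet normal -0.204 -0.368 0.907
outer loop
vertex -2.028 1.597 2.14
vertex -2.578 3.684 2.863
vertex -3.328 3.133 2.471
endloop
endfacet
facet normal 0.637 -0.753 -0.163
outer loop
vertex -1.277 2.147 2.533
vertex -2.028 1.597 2.14
vertex -0.912 2.807 0.909
endloop
endfacet
facet normal -0.205 -0.368 0.907
outer loop
vertex -1.277 2.147 2.533
vertex -2.578 3.684 2.863
vertex -2.028 1.597 2.14
endloop
endfacet
facet normal -0.638 0.753 0.163
outer loop
vertex -3.328 3.133 2.471
vertex -2.578 3.684 2.863
vertex -2.963 3.793 0.847
endloop
endfacet
facet normal 0.205 0.369 -0.907
outer loop
vertex -2.212 4.343 1.24
vertex -0.912 2.807 0.909
vertex -2.963 3.793 0.847
endloop
endfacet
facet normal -0.637 0.754 0.162
outer loop
vertex -2.963 3.793 0.847
vertex -2.578 3.684 2.863
vertex -2.212 4.343 1.24
endloop
endfacet
facet normal 0.743 0.545 0.388
outer loop
vertex -2.212 4.343 1.24
vertex -1.277 2.147 2.533
vertex -0.912 2.807 0.909
endloop
endfacet
facet normal 0.743 0.545 0.389
outer loop
vertex -2.578 3.684 2.863
vertex -1.277 2.147 2.533
vertex -2.212 4.343 1.24
endloop
endfacet

endsolid


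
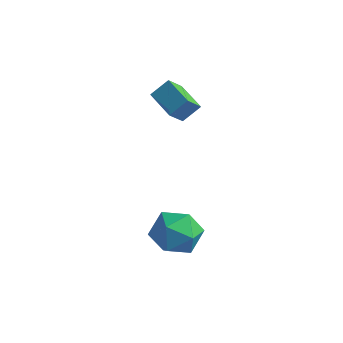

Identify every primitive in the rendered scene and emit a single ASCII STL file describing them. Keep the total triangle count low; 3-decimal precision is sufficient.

solid 
facet normal -0.162 -0.068 0.984
outer loop
vertex -0.864 -2.811 -1.822
vertex -1.897 -3.076 -2.01
vertex -1.144 -3.851 -1.94
endloop
endfacet
facet normal 0.515 -0.232 0.825
outer loop
vertex -0.864 -2.811 -1.822
vertex -1.144 -3.851 -1.94
vertex -0.238 -3.479 -2.401
endloop
endfacet
facet normal 0.806 0.328 0.493
outer loop
vertex -0.864 -2.811 -1.822
vertex -0.238 -3.479 -2.401
vertex -0.43 -2.474 -2.755
endloop
endfacet
facet normal 0.309 0.839 0.447
outer loop
vertex -0.864 -2.811 -1.822
vertex -0.43 -2.474 -2.755
vertex -1.456 -2.225 -2.513
endloop
endfacet
facet normal -0.289 0.594 0.751
outer loop
vertex -0.864 -2.811 -1.822
vertex -1.456 -2.225 -2.513
vertex -1.897 -3.076 -2.01
endloop
endfacet
facet normal 0.507 -0.780 0.366
outer loop
vertex -0.238 -3.479 -2.401
vertex -1.144 -3.851 -1.94
vertex -0.884 -4.155 -2.947
endloop
endfacet
facet normal -0.587 -0.514 0.625
outer loop
vertex -1.144 -3.851 -1.94
vertex -1.897 -3.076 -2.01
vertex -1.91 -3.906 -2.705
endloop
endfacet
facet normal -0.793 0.557 0.248
outer loop
vertex -1.897 -3.076 -2.01
vertex -1.456 -2.225 -2.513
vertex -2.102 -2.901 -3.059
endloop
endfacet
facet normal 0.174 0.954 -0.243
outer loop
vertex -1.456 -2.225 -2.513
vertex -0.43 -2.474 -2.755
vertex -1.196 -2.529 -3.52
endloop
endfacet
facet normal 0.977 0.127 -0.170
outer loop
vertex -0.43 -2.474 -2.755
vertex -0.238 -3.479 -2.401
vertex -0.443 -3.304 -3.45
endloop
endfacet
facet normal -0.309 -0.839 -0.447
outer loop
vertex -1.476 -3.569 -3.638
vertex -0.884 -4.155 -2.947
vertex -1.91 -3.906 -2.705
endloop
endfacet
facet normal -0.806 -0.328 -0.493
outer loop
vertex -1.476 -3.569 -3.638
vertex -1.91 -3.906 -2.705
vertex -2.102 -2.901 -3.059
endloop
endfacet
facet normal -0.515 0.232 -0.825
outer loop
vertex -1.476 -3.569 -3.638
vertex -2.102 -2.901 -3.059
vertex -1.196 -2.529 -3.52
endloop
endfacet
facet normal 0.162 0.068 -0.984
outer loop
vertex -1.476 -3.569 -3.638
vertex -1.196 -2.529 -3.52
vertex -0.443 -3.304 -3.45
endloop
endfacet
facet normal 0.289 -0.594 -0.751
outer loop
vertex -1.476 -3.569 -3.638
vertex -0.443 -3.304 -3.45
vertex -0.884 -4.155 -2.947
endloop
endfacet
facet normal -0.174 -0.954 0.243
outer loop
vertex -1.91 -3.906 -2.705
vertex -0.884 -4.155 -2.947
vertex -1.144 -3.851 -1.94
endloop
endfacet
facet normal -0.977 -0.127 0.170
outer loop
vertex -2.102 -2.901 -3.059
vertex -1.91 -3.906 -2.705
vertex -1.897 -3.076 -2.01
endloop
endfacet
facet normal -0.507 0.780 -0.366
outer loop
vertex -1.196 -2.529 -3.52
vertex -2.102 -2.901 -3.059
vertex -1.456 -2.225 -2.513
endloop
endfacet
facet normal 0.587 0.514 -0.625
outer loop
vertex -0.443 -3.304 -3.45
vertex -1.196 -2.529 -3.52
vertex -0.43 -2.474 -2.755
endloop
endfacet
facet normal 0.793 -0.557 -0.248
outer loop
vertex -0.884 -4.155 -2.947
vertex -0.443 -3.304 -3.45
vertex -0.238 -3.479 -2.401
endloop
endfacet
facet normal -0.436 -0.606 -0.666
outer loop
vertex -3.056 -0.929 1.513
vertex -4.281 -0.415 1.847
vertex -2.953 -0.221 0.801
endloop
endfacet
facet normal 0.894 -0.375 -0.244
outer loop
vertex -2.539 0.355 1.433
vertex -3.056 -0.929 1.513
vertex -2.953 -0.221 0.801
endloop
endfacet
facet normal -0.436 -0.605 -0.666
outer loop
vertex -2.953 -0.221 0.801
vertex -4.281 -0.415 1.847
vertex -4.178 0.294 1.135
endloop
endfacet
facet normal 0.102 0.701 -0.706
outer loop
vertex -4.178 0.294 1.135
vertex -2.539 0.355 1.433
vertex -2.953 -0.221 0.801
endloop
endfacet
facet normal -0.102 -0.701 0.706
outer loop
vertex -3.056 -0.929 1.513
vertex -3.867 0.161 2.479
vertex -4.281 -0.415 1.847
endloop
endfacet
facet normal 0.894 -0.375 -0.244
outer loop
vertex -2.642 -0.354 2.145
vertex -3.056 -0.929 1.513
vertex -2.539 0.355 1.433
endloop
endfacet
facet normal -0.103 -0.701 0.705
outer loop
vertex -2.642 -0.354 2.145
vertex -3.867 0.161 2.479
vertex -3.056 -0.929 1.513
endloop
endfacet
facet normal -0.894 0.375 0.244
outer loop
vertex -4.281 -0.415 1.847
vertex -3.867 0.161 2.479
vertex -4.178 0.294 1.135
endloop
endfacet
facet normal 0.102 0.702 -0.705
outer loop
vertex -3.764 0.869 1.767
vertex -2.539 0.355 1.433
vertex -4.178 0.294 1.135
endloop
endfacet
facet normal -0.894 0.376 0.244
outer loop
vertex -4.178 0.294 1.135
vertex -3.867 0.161 2.479
vertex -3.764 0.869 1.767
endloop
endfacet
facet normal 0.436 0.606 0.666
outer loop
vertex -3.764 0.869 1.767
vertex -2.642 -0.354 2.145
vertex -2.539 0.355 1.433
endloop
endfacet
facet normal 0.436 0.606 0.665
outer loop
vertex -3.867 0.161 2.479
vertex -2.642 -0.354 2.145
vertex -3.764 0.869 1.767
endloop
endfacet

endsolid


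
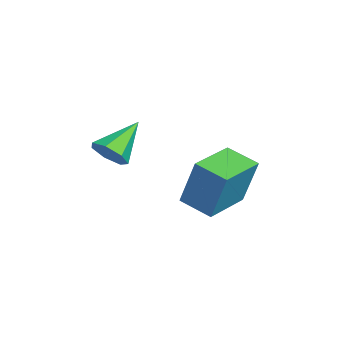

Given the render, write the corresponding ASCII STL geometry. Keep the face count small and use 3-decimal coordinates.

solid 
facet normal 0.584 -0.591 -0.557
outer loop
vertex -0.264 -0.641 1.878
vertex -0.745 -0.503 1.228
vertex -0.085 -0.083 1.474
endloop
endfacet
facet normal 0.505 0.394 0.768
outer loop
vertex -0.264 -0.641 1.878
vertex -0.085 -0.083 1.474
vertex -1.835 0.603 2.272
endloop
endfacet
facet normal 0.584 -0.590 -0.558
outer loop
vertex -0.085 -0.083 1.474
vertex -0.745 -0.503 1.228
vertex -0.403 0.159 0.885
endloop
endfacet
facet normal 0.417 0.897 0.143
outer loop
vertex -0.085 -0.083 1.474
vertex -0.403 0.159 0.885
vertex -1.835 0.603 2.272
endloop
endfacet
facet normal 0.582 -0.590 -0.559
outer loop
vertex -0.403 0.159 0.885
vertex -0.745 -0.503 1.228
vertex -0.979 -0.097 0.555
endloop
endfacet
facet normal -0.146 0.889 -0.435
outer loop
vertex -0.403 0.159 0.885
vertex -0.979 -0.097 0.555
vertex -1.835 0.603 2.272
endloop
endfacet
facet normal 0.582 -0.590 -0.559
outer loop
vertex -0.979 -0.097 0.555
vertex -0.745 -0.503 1.228
vertex -1.379 -0.659 0.732
endloop
endfacet
facet normal -0.760 0.374 -0.531
outer loop
vertex -0.979 -0.097 0.555
vertex -1.379 -0.659 0.732
vertex -1.835 0.603 2.272
endloop
endfacet
facet normal 0.582 -0.592 -0.558
outer loop
vertex -1.379 -0.659 0.732
vertex -0.745 -0.503 1.228
vertex -1.301 -1.102 1.283
endloop
endfacet
facet normal -0.963 -0.260 -0.072
outer loop
vertex -1.379 -0.659 0.732
vertex -1.301 -1.102 1.283
vertex -1.835 0.603 2.272
endloop
endfacet
facet normal 0.582 -0.592 -0.558
outer loop
vertex -1.301 -1.102 1.283
vertex -0.745 -0.503 1.228
vertex -0.805 -1.095 1.793
endloop
endfacet
facet normal -0.603 -0.533 0.594
outer loop
vertex -1.301 -1.102 1.283
vertex -0.805 -1.095 1.793
vertex -1.835 0.603 2.272
endloop
endfacet
facet normal 0.583 -0.591 -0.557
outer loop
vertex -0.805 -1.095 1.793
vertex -0.745 -0.503 1.228
vertex -0.264 -0.641 1.878
endloop
endfacet
facet normal 0.051 -0.242 0.969
outer loop
vertex -0.805 -1.095 1.793
vertex -0.264 -0.641 1.878
vertex -1.835 0.603 2.272
endloop
endfacet
facet normal -0.778 0.627 -0.039
outer loop
vertex -2.451 3.888 0.512
vertex -1.579 4.946 0.106
vertex -2.771 3.362 -1.548
endloop
endfacet
facet normal -0.610 -0.740 0.284
outer loop
vertex -1.121 2.034 -1.466
vertex -2.451 3.888 0.512
vertex -2.771 3.362 -1.548
endloop
endfacet
facet normal -0.778 0.627 -0.039
outer loop
vertex -2.771 3.362 -1.548
vertex -1.579 4.946 0.106
vertex -1.899 4.42 -1.954
endloop
endfacet
facet normal -0.149 -0.245 -0.958
outer loop
vertex -1.899 4.42 -1.954
vertex -1.121 2.034 -1.466
vertex -2.771 3.362 -1.548
endloop
endfacet
facet normal 0.149 0.245 0.958
outer loop
vertex -2.451 3.888 0.512
vertex 0.071 3.618 0.188
vertex -1.579 4.946 0.106
endloop
endfacet
facet normal -0.610 -0.740 0.284
outer loop
vertex -0.801 2.56 0.594
vertex -2.451 3.888 0.512
vertex -1.121 2.034 -1.466
endloop
endfacet
facet normal 0.149 0.245 0.958
outer loop
vertex -0.801 2.56 0.594
vertex 0.071 3.618 0.188
vertex -2.451 3.888 0.512
endloop
endfacet
facet normal 0.610 0.740 -0.284
outer loop
vertex -1.579 4.946 0.106
vertex 0.071 3.618 0.188
vertex -1.899 4.42 -1.954
endloop
endfacet
facet normal -0.149 -0.245 -0.958
outer loop
vertex -0.249 3.092 -1.872
vertex -1.121 2.034 -1.466
vertex -1.899 4.42 -1.954
endloop
endfacet
facet normal 0.610 0.740 -0.284
outer loop
vertex -1.899 4.42 -1.954
vertex 0.071 3.618 0.188
vertex -0.249 3.092 -1.872
endloop
endfacet
facet normal 0.778 -0.627 0.039
outer loop
vertex -0.249 3.092 -1.872
vertex -0.801 2.56 0.594
vertex -1.121 2.034 -1.466
endloop
endfacet
facet normal 0.778 -0.627 0.039
outer loop
vertex 0.071 3.618 0.188
vertex -0.801 2.56 0.594
vertex -0.249 3.092 -1.872
endloop
endfacet

endsolid


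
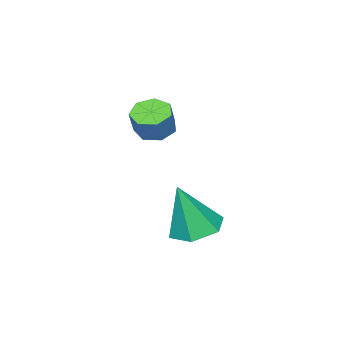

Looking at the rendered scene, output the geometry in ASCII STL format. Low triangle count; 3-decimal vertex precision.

solid 
facet normal -0.434 -0.175 -0.884
outer loop
vertex 0.97 -2.277 -0.095
vertex 0.341 -2.278 0.214
vertex 0.69 -1.739 -0.064
endloop
endfacet
facet normal 0.774 0.430 -0.464
outer loop
vertex 0.97 -2.277 -0.095
vertex 0.69 -1.739 -0.064
vertex 1.407 -2.1 0.798
endloop
endfacet
facet normal 0.775 0.429 -0.465
outer loop
vertex 1.407 -2.1 0.798
vertex 0.69 -1.739 -0.064
vertex 1.128 -1.562 0.829
endloop
endfacet
facet normal 0.433 0.174 0.884
outer loop
vertex 1.407 -2.1 0.798
vertex 1.128 -1.562 0.829
vertex 0.779 -2.102 1.106
endloop
endfacet
facet normal -0.433 -0.176 -0.884
outer loop
vertex 0.69 -1.739 -0.064
vertex 0.341 -2.278 0.214
vertex 0.148 -1.607 0.175
endloop
endfacet
facet normal 0.123 0.960 -0.251
outer loop
vertex 0.69 -1.739 -0.064
vertex 0.148 -1.607 0.175
vertex 1.128 -1.562 0.829
endloop
endfacet
facet normal 0.123 0.960 -0.251
outer loop
vertex 1.128 -1.562 0.829
vertex 0.148 -1.607 0.175
vertex 0.585 -1.43 1.068
endloop
endfacet
facet normal 0.432 0.175 0.885
outer loop
vertex 1.128 -1.562 0.829
vertex 0.585 -1.43 1.068
vertex 0.779 -2.102 1.106
endloop
endfacet
facet normal -0.433 -0.176 -0.884
outer loop
vertex 0.148 -1.607 0.175
vertex 0.341 -2.278 0.214
vertex -0.249 -1.98 0.444
endloop
endfacet
facet normal -0.621 0.769 0.151
outer loop
vertex 0.148 -1.607 0.175
vertex -0.249 -1.98 0.444
vertex 0.585 -1.43 1.068
endloop
endfacet
facet normal -0.621 0.768 0.153
outer loop
vertex 0.585 -1.43 1.068
vertex -0.249 -1.98 0.444
vertex 0.189 -1.804 1.337
endloop
endfacet
facet normal 0.434 0.175 0.883
outer loop
vertex 0.585 -1.43 1.068
vertex 0.189 -1.804 1.337
vertex 0.779 -2.102 1.106
endloop
endfacet
facet normal -0.433 -0.175 -0.884
outer loop
vertex -0.249 -1.98 0.444
vertex 0.341 -2.278 0.214
vertex -0.201 -2.579 0.539
endloop
endfacet
facet normal -0.898 -0.002 0.441
outer loop
vertex -0.249 -1.98 0.444
vertex -0.201 -2.579 0.539
vertex 0.189 -1.804 1.337
endloop
endfacet
facet normal -0.898 -0.001 0.440
outer loop
vertex 0.189 -1.804 1.337
vertex -0.201 -2.579 0.539
vertex 0.236 -2.402 1.432
endloop
endfacet
facet normal 0.434 0.175 0.884
outer loop
vertex 0.189 -1.804 1.337
vertex 0.236 -2.402 1.432
vertex 0.779 -2.102 1.106
endloop
endfacet
facet normal -0.433 -0.175 -0.884
outer loop
vertex -0.201 -2.579 0.539
vertex 0.341 -2.278 0.214
vertex 0.255 -2.951 0.389
endloop
endfacet
facet normal -0.498 -0.771 0.397
outer loop
vertex -0.201 -2.579 0.539
vertex 0.255 -2.951 0.389
vertex 0.236 -2.402 1.432
endloop
endfacet
facet normal -0.498 -0.771 0.397
outer loop
vertex 0.236 -2.402 1.432
vertex 0.255 -2.951 0.389
vertex 0.693 -2.774 1.282
endloop
endfacet
facet normal 0.433 0.176 0.884
outer loop
vertex 0.236 -2.402 1.432
vertex 0.693 -2.774 1.282
vertex 0.779 -2.102 1.106
endloop
endfacet
facet normal -0.433 -0.175 -0.884
outer loop
vertex 0.255 -2.951 0.389
vertex 0.341 -2.278 0.214
vertex 0.776 -2.816 0.107
endloop
endfacet
facet normal 0.278 -0.959 0.054
outer loop
vertex 0.255 -2.951 0.389
vertex 0.776 -2.816 0.107
vertex 0.693 -2.774 1.282
endloop
endfacet
facet normal 0.276 -0.960 0.054
outer loop
vertex 0.693 -2.774 1.282
vertex 0.776 -2.816 0.107
vertex 1.214 -2.64 1.0
endloop
endfacet
facet normal 0.433 0.176 0.884
outer loop
vertex 0.693 -2.774 1.282
vertex 1.214 -2.64 1.0
vertex 0.779 -2.102 1.106
endloop
endfacet
facet normal -0.434 -0.175 -0.884
outer loop
vertex 0.776 -2.816 0.107
vertex 0.341 -2.278 0.214
vertex 0.97 -2.277 -0.095
endloop
endfacet
facet normal 0.842 -0.427 -0.329
outer loop
vertex 0.776 -2.816 0.107
vertex 0.97 -2.277 -0.095
vertex 1.214 -2.64 1.0
endloop
endfacet
facet normal 0.844 -0.424 -0.329
outer loop
vertex 1.214 -2.64 1.0
vertex 0.97 -2.277 -0.095
vertex 1.407 -2.1 0.798
endloop
endfacet
facet normal 0.433 0.176 0.884
outer loop
vertex 1.214 -2.64 1.0
vertex 1.407 -2.1 0.798
vertex 0.779 -2.102 1.106
endloop
endfacet
facet normal -0.257 0.182 -0.949
outer loop
vertex 3.468 0.827 -2.395
vertex 2.746 1.283 -2.112
vertex 3.527 1.711 -2.241
endloop
endfacet
facet normal 0.990 -0.086 0.115
outer loop
vertex 3.468 0.827 -2.395
vertex 3.527 1.711 -2.241
vertex 3.234 0.937 -0.308
endloop
endfacet
facet normal -0.257 0.182 -0.949
outer loop
vertex 3.527 1.711 -2.241
vertex 2.746 1.283 -2.112
vertex 2.805 2.168 -1.958
endloop
endfacet
facet normal 0.596 0.710 0.375
outer loop
vertex 3.527 1.711 -2.241
vertex 2.805 2.168 -1.958
vertex 3.234 0.937 -0.308
endloop
endfacet
facet normal -0.257 0.182 -0.949
outer loop
vertex 2.805 2.168 -1.958
vertex 2.746 1.283 -2.112
vertex 2.024 1.74 -1.829
endloop
endfacet
facet normal -0.296 0.727 0.619
outer loop
vertex 2.805 2.168 -1.958
vertex 2.024 1.74 -1.829
vertex 3.234 0.937 -0.308
endloop
endfacet
facet normal -0.257 0.182 -0.949
outer loop
vertex 2.024 1.74 -1.829
vertex 2.746 1.283 -2.112
vertex 1.965 0.855 -1.983
endloop
endfacet
facet normal -0.795 -0.052 0.605
outer loop
vertex 2.024 1.74 -1.829
vertex 1.965 0.855 -1.983
vertex 3.234 0.937 -0.308
endloop
endfacet
facet normal -0.257 0.182 -0.949
outer loop
vertex 1.965 0.855 -1.983
vertex 2.746 1.283 -2.112
vertex 2.687 0.399 -2.266
endloop
endfacet
facet normal -0.401 -0.849 0.345
outer loop
vertex 1.965 0.855 -1.983
vertex 2.687 0.399 -2.266
vertex 3.234 0.937 -0.308
endloop
endfacet
facet normal -0.257 0.182 -0.949
outer loop
vertex 2.687 0.399 -2.266
vertex 2.746 1.283 -2.112
vertex 3.468 0.827 -2.395
endloop
endfacet
facet normal 0.491 -0.865 0.101
outer loop
vertex 2.687 0.399 -2.266
vertex 3.468 0.827 -2.395
vertex 3.234 0.937 -0.308
endloop
endfacet

endsolid


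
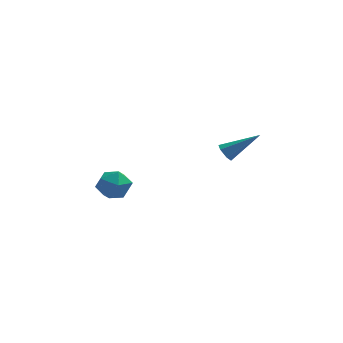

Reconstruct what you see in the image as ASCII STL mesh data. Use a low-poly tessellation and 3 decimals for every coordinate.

solid 
facet normal -0.814 -0.178 -0.553
outer loop
vertex 2.785 -1.309 0.347
vertex 2.474 -1.115 0.743
vertex 2.661 -0.784 0.361
endloop
endfacet
facet normal 0.706 0.185 -0.684
outer loop
vertex 2.785 -1.309 0.347
vertex 2.661 -0.784 0.361
vertex 4.086 -0.765 1.837
endloop
endfacet
facet normal -0.814 -0.178 -0.553
outer loop
vertex 2.661 -0.784 0.361
vertex 2.474 -1.115 0.743
vertex 2.35 -0.59 0.757
endloop
endfacet
facet normal 0.254 0.932 -0.257
outer loop
vertex 2.661 -0.784 0.361
vertex 2.35 -0.59 0.757
vertex 4.086 -0.765 1.837
endloop
endfacet
facet normal -0.814 -0.177 -0.553
outer loop
vertex 2.35 -0.59 0.757
vertex 2.474 -1.115 0.743
vertex 2.162 -0.922 1.14
endloop
endfacet
facet normal -0.265 0.789 0.554
outer loop
vertex 2.35 -0.59 0.757
vertex 2.162 -0.922 1.14
vertex 4.086 -0.765 1.837
endloop
endfacet
facet normal -0.814 -0.177 -0.553
outer loop
vertex 2.162 -0.922 1.14
vertex 2.474 -1.115 0.743
vertex 2.286 -1.447 1.126
endloop
endfacet
facet normal -0.331 -0.103 0.938
outer loop
vertex 2.162 -0.922 1.14
vertex 2.286 -1.447 1.126
vertex 4.086 -0.765 1.837
endloop
endfacet
facet normal -0.815 -0.176 -0.552
outer loop
vertex 2.286 -1.447 1.126
vertex 2.474 -1.115 0.743
vertex 2.597 -1.641 0.729
endloop
endfacet
facet normal 0.121 -0.851 0.511
outer loop
vertex 2.286 -1.447 1.126
vertex 2.597 -1.641 0.729
vertex 4.086 -0.765 1.837
endloop
endfacet
facet normal -0.814 -0.176 -0.553
outer loop
vertex 2.597 -1.641 0.729
vertex 2.474 -1.115 0.743
vertex 2.785 -1.309 0.347
endloop
endfacet
facet normal 0.640 -0.708 -0.300
outer loop
vertex 2.597 -1.641 0.729
vertex 2.785 -1.309 0.347
vertex 4.086 -0.765 1.837
endloop
endfacet
facet normal -0.905 0.075 0.419
outer loop
vertex -3.877 0.207 -2.643
vertex -3.538 -0.241 -1.83
vertex -3.492 0.744 -1.908
endloop
endfacet
facet normal -0.789 0.614 -0.035
outer loop
vertex -3.877 0.207 -2.643
vertex -3.492 0.744 -1.908
vertex -3.278 0.965 -2.847
endloop
endfacet
facet normal -0.654 0.335 -0.678
outer loop
vertex -3.877 0.207 -2.643
vertex -3.278 0.965 -2.847
vertex -3.191 0.118 -3.349
endloop
endfacet
facet normal -0.688 -0.376 -0.621
outer loop
vertex -3.877 0.207 -2.643
vertex -3.191 0.118 -3.349
vertex -3.352 -0.627 -2.72
endloop
endfacet
facet normal -0.843 -0.536 0.056
outer loop
vertex -3.877 0.207 -2.643
vertex -3.352 -0.627 -2.72
vertex -3.538 -0.241 -1.83
endloop
endfacet
facet normal -0.204 0.962 0.180
outer loop
vertex -3.278 0.965 -2.847
vertex -3.492 0.744 -1.908
vertex -2.568 0.987 -2.16
endloop
endfacet
facet normal -0.392 0.091 0.915
outer loop
vertex -3.492 0.744 -1.908
vertex -3.538 -0.241 -1.83
vertex -2.729 0.242 -1.531
endloop
endfacet
facet normal -0.290 -0.899 0.329
outer loop
vertex -3.538 -0.241 -1.83
vertex -3.352 -0.627 -2.72
vertex -2.642 -0.605 -2.033
endloop
endfacet
facet normal -0.041 -0.639 -0.768
outer loop
vertex -3.352 -0.627 -2.72
vertex -3.191 0.118 -3.349
vertex -2.428 -0.384 -2.972
endloop
endfacet
facet normal 0.013 0.511 -0.860
outer loop
vertex -3.191 0.118 -3.349
vertex -3.278 0.965 -2.847
vertex -2.382 0.601 -3.05
endloop
endfacet
facet normal 0.688 0.376 0.621
outer loop
vertex -2.043 0.153 -2.237
vertex -2.568 0.987 -2.16
vertex -2.729 0.242 -1.531
endloop
endfacet
facet normal 0.654 -0.335 0.678
outer loop
vertex -2.043 0.153 -2.237
vertex -2.729 0.242 -1.531
vertex -2.642 -0.605 -2.033
endloop
endfacet
facet normal 0.789 -0.614 0.035
outer loop
vertex -2.043 0.153 -2.237
vertex -2.642 -0.605 -2.033
vertex -2.428 -0.384 -2.972
endloop
endfacet
facet normal 0.905 -0.075 -0.419
outer loop
vertex -2.043 0.153 -2.237
vertex -2.428 -0.384 -2.972
vertex -2.382 0.601 -3.05
endloop
endfacet
facet normal 0.843 0.536 -0.056
outer loop
vertex -2.043 0.153 -2.237
vertex -2.382 0.601 -3.05
vertex -2.568 0.987 -2.16
endloop
endfacet
facet normal 0.041 0.639 0.768
outer loop
vertex -2.729 0.242 -1.531
vertex -2.568 0.987 -2.16
vertex -3.492 0.744 -1.908
endloop
endfacet
facet normal -0.013 -0.511 0.860
outer loop
vertex -2.642 -0.605 -2.033
vertex -2.729 0.242 -1.531
vertex -3.538 -0.241 -1.83
endloop
endfacet
facet normal 0.204 -0.962 -0.180
outer loop
vertex -2.428 -0.384 -2.972
vertex -2.642 -0.605 -2.033
vertex -3.352 -0.627 -2.72
endloop
endfacet
facet normal 0.392 -0.091 -0.915
outer loop
vertex -2.382 0.601 -3.05
vertex -2.428 -0.384 -2.972
vertex -3.191 0.118 -3.349
endloop
endfacet
facet normal 0.290 0.899 -0.329
outer loop
vertex -2.568 0.987 -2.16
vertex -2.382 0.601 -3.05
vertex -3.278 0.965 -2.847
endloop
endfacet

endsolid
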